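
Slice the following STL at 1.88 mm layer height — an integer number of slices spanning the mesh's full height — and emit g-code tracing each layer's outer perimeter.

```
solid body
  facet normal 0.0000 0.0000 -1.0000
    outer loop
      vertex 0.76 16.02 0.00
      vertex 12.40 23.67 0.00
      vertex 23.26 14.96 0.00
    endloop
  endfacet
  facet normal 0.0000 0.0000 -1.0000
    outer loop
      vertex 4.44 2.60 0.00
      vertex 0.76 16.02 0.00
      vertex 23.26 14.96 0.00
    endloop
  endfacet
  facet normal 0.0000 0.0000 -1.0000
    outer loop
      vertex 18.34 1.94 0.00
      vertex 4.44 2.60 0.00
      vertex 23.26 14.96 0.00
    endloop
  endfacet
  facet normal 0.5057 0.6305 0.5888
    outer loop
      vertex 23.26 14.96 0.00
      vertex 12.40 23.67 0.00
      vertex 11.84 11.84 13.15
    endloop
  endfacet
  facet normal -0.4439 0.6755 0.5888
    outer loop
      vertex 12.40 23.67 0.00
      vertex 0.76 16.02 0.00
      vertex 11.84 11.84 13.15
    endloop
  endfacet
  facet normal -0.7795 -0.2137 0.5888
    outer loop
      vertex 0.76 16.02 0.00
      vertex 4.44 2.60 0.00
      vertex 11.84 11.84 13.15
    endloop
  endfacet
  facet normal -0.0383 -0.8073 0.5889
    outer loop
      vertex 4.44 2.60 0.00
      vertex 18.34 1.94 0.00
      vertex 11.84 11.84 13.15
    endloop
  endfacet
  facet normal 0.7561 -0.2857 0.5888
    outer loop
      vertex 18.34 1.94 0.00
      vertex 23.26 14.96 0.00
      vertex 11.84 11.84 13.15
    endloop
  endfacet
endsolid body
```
; perimeter-only toolpath
G21 ; units = mm
G90 ; absolute positioning
G28 ; home
; layer 1
G0 Z1.88
G0 X21.63 Y14.51
G1 X12.32 Y21.98
G1 X2.34 Y15.42
G1 X5.50 Y3.92
G1 X17.41 Y3.35
G1 X21.63 Y14.51
; layer 2
G0 Z3.76
G0 X20.00 Y14.07
G1 X12.24 Y20.29
G1 X3.93 Y14.83
G1 X6.55 Y5.24
G1 X16.48 Y4.77
G1 X20.00 Y14.07
; layer 3
G0 Z5.64
G0 X18.37 Y13.62
G1 X12.16 Y18.60
G1 X5.51 Y14.23
G1 X7.61 Y6.56
G1 X15.55 Y6.18
G1 X18.37 Y13.62
; layer 4
G0 Z7.51
G0 X16.73 Y13.18
G1 X12.08 Y16.91
G1 X7.09 Y13.63
G1 X8.67 Y7.88
G1 X14.63 Y7.60
G1 X16.73 Y13.18
; layer 5
G0 Z9.39
G0 X15.10 Y12.73
G1 X12.00 Y15.22
G1 X8.67 Y13.03
G1 X9.73 Y9.20
G1 X13.70 Y9.01
G1 X15.10 Y12.73
; layer 6
G0 Z11.27
G0 X13.47 Y12.29
G1 X11.92 Y13.53
G1 X10.26 Y12.44
G1 X10.78 Y10.52
G1 X12.77 Y10.43
G1 X13.47 Y12.29
M2 ; end

The solid is a regular 5-sided pyramid, base circumscribed radius ≈ 11.8 mm, apex at z ≈ 13.2 mm. Slicing at Δz = 1.88 mm — 7 equal slices spanning the solid's height, so layer i sits at z = i·h/7 — gives 6 non-empty perimeters. Each is a 5-segment closed polygon; G0 lifts to the layer z and rapids to the start vertex, then G1 traces the edges. The cross-section shrinks linearly with z (the slice at the apex is degenerate and omitted).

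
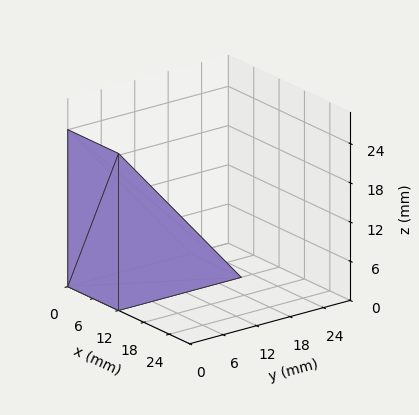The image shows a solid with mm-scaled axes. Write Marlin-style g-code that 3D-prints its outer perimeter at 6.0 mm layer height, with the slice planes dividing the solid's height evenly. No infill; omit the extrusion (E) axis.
Reading the render: the shape is a wedge (ramp): 12 × 22 mm base, rising to 24 mm along the y=0 edge and sloping linearly to z=0 at y=22 (dimensions read to the nearest mm from the axis ticks). For the g-code, the solid's height is divided into equal slices at the stated Δz and each level perimeter traced with G1 moves after a G0 lift.

; perimeter-only toolpath
G21 ; units = mm
G90 ; absolute positioning
G28 ; home
; layer 1
G0 Z6.0
G0 X0.0 Y0.0
G1 X12.0 Y0.0
G1 X12.0 Y16.5
G1 X0.0 Y16.5
G1 X0.0 Y0.0
; layer 2
G0 Z12.0
G0 X0.0 Y0.0
G1 X12.0 Y0.0
G1 X12.0 Y11.0
G1 X0.0 Y11.0
G1 X0.0 Y0.0
; layer 3
G0 Z18.0
G0 X0.0 Y0.0
G1 X12.0 Y0.0
G1 X12.0 Y5.5
G1 X0.0 Y5.5
G1 X0.0 Y0.0
M2 ; end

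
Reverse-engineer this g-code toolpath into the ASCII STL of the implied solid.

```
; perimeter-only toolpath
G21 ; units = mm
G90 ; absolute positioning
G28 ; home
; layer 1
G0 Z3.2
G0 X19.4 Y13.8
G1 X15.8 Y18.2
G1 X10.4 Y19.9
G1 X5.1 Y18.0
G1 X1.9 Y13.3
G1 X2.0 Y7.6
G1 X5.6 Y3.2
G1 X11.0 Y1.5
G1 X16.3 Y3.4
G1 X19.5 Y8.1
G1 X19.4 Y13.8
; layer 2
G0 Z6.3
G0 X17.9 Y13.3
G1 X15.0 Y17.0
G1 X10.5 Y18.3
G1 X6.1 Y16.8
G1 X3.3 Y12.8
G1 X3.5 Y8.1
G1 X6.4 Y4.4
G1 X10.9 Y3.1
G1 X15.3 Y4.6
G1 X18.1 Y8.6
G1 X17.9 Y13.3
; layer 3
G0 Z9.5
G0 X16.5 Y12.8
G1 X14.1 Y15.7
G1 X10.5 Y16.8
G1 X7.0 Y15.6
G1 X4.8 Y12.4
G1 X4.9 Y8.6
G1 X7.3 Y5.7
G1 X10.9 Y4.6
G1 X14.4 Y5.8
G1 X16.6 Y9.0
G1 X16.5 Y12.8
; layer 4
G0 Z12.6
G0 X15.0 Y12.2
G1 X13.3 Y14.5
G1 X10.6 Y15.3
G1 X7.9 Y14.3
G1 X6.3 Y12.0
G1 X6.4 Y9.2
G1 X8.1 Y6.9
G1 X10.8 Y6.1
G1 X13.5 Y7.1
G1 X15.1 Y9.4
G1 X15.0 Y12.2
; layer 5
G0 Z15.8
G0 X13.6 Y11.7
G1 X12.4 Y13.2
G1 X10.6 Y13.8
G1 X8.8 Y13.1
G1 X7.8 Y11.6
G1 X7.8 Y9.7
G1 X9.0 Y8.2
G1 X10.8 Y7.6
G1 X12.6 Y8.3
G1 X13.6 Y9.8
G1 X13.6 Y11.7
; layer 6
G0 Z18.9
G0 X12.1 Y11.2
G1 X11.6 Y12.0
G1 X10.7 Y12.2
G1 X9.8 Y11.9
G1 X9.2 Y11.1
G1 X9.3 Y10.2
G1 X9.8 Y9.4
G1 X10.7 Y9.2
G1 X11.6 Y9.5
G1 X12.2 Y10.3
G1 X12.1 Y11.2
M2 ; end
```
solid part
  facet normal 0.0000 0.0000 -1.0000
    outer loop
      vertex 10.4 21.4 0.0
      vertex 16.7 19.5 0.0
      vertex 20.8 14.3 0.0
    endloop
  endfacet
  facet normal 0.0000 0.0000 -1.0000
    outer loop
      vertex 4.2 19.2 0.0
      vertex 10.4 21.4 0.0
      vertex 20.8 14.3 0.0
    endloop
  endfacet
  facet normal 0.0000 0.0000 -1.0000
    outer loop
      vertex 0.4 13.7 0.0
      vertex 4.2 19.2 0.0
      vertex 20.8 14.3 0.0
    endloop
  endfacet
  facet normal 0.0000 0.0000 -1.0000
    outer loop
      vertex 0.6 7.1 0.0
      vertex 0.4 13.7 0.0
      vertex 20.8 14.3 0.0
    endloop
  endfacet
  facet normal 0.0000 0.0000 -1.0000
    outer loop
      vertex 4.7 1.9 0.0
      vertex 0.6 7.1 0.0
      vertex 20.8 14.3 0.0
    endloop
  endfacet
  facet normal 0.0000 0.0000 -1.0000
    outer loop
      vertex 11.0 0.0 0.0
      vertex 4.7 1.9 0.0
      vertex 20.8 14.3 0.0
    endloop
  endfacet
  facet normal 0.0000 0.0000 -1.0000
    outer loop
      vertex 17.2 2.2 0.0
      vertex 11.0 0.0 0.0
      vertex 20.8 14.3 0.0
    endloop
  endfacet
  facet normal 0.0000 0.0000 -1.0000
    outer loop
      vertex 21.0 7.7 0.0
      vertex 17.2 2.2 0.0
      vertex 20.8 14.3 0.0
    endloop
  endfacet
  facet normal 0.7135 0.5626 0.4177
    outer loop
      vertex 20.8 14.3 0.0
      vertex 16.7 19.5 0.0
      vertex 10.7 10.7 22.1
    endloop
  endfacet
  facet normal 0.2624 0.8699 0.4176
    outer loop
      vertex 16.7 19.5 0.0
      vertex 10.4 21.4 0.0
      vertex 10.7 10.7 22.1
    endloop
  endfacet
  facet normal -0.3037 0.8559 0.4185
    outer loop
      vertex 10.4 21.4 0.0
      vertex 4.2 19.2 0.0
      vertex 10.7 10.7 22.1
    endloop
  endfacet
  facet normal -0.7473 0.5163 0.4184
    outer loop
      vertex 4.2 19.2 0.0
      vertex 0.4 13.7 0.0
      vertex 10.7 10.7 22.1
    endloop
  endfacet
  facet normal -0.9075 -0.0275 0.4192
    outer loop
      vertex 0.4 13.7 0.0
      vertex 0.6 7.1 0.0
      vertex 10.7 10.7 22.1
    endloop
  endfacet
  facet normal -0.7135 -0.5626 0.4177
    outer loop
      vertex 0.6 7.1 0.0
      vertex 4.7 1.9 0.0
      vertex 10.7 10.7 22.1
    endloop
  endfacet
  facet normal -0.2624 -0.8699 0.4176
    outer loop
      vertex 4.7 1.9 0.0
      vertex 11.0 0.0 0.0
      vertex 10.7 10.7 22.1
    endloop
  endfacet
  facet normal 0.3037 -0.8559 0.4185
    outer loop
      vertex 11.0 0.0 0.0
      vertex 17.2 2.2 0.0
      vertex 10.7 10.7 22.1
    endloop
  endfacet
  facet normal 0.7473 -0.5163 0.4184
    outer loop
      vertex 17.2 2.2 0.0
      vertex 21.0 7.7 0.0
      vertex 10.7 10.7 22.1
    endloop
  endfacet
  facet normal 0.9075 0.0275 0.4192
    outer loop
      vertex 21.0 7.7 0.0
      vertex 20.8 14.3 0.0
      vertex 10.7 10.7 22.1
    endloop
  endfacet
endsolid part

The G0 Z moves step by Δz≈3.2 mm. The G1 loops shrink linearly with z, so the solid tapers from its base footprint up to z≈22.1. Closing with a flat bottom cap and the tapered top and triangulating gives 18 facets — a regular 10-sided pyramid, base circumscribed radius ≈ 10.7 mm, apex at z ≈ 22.1 mm.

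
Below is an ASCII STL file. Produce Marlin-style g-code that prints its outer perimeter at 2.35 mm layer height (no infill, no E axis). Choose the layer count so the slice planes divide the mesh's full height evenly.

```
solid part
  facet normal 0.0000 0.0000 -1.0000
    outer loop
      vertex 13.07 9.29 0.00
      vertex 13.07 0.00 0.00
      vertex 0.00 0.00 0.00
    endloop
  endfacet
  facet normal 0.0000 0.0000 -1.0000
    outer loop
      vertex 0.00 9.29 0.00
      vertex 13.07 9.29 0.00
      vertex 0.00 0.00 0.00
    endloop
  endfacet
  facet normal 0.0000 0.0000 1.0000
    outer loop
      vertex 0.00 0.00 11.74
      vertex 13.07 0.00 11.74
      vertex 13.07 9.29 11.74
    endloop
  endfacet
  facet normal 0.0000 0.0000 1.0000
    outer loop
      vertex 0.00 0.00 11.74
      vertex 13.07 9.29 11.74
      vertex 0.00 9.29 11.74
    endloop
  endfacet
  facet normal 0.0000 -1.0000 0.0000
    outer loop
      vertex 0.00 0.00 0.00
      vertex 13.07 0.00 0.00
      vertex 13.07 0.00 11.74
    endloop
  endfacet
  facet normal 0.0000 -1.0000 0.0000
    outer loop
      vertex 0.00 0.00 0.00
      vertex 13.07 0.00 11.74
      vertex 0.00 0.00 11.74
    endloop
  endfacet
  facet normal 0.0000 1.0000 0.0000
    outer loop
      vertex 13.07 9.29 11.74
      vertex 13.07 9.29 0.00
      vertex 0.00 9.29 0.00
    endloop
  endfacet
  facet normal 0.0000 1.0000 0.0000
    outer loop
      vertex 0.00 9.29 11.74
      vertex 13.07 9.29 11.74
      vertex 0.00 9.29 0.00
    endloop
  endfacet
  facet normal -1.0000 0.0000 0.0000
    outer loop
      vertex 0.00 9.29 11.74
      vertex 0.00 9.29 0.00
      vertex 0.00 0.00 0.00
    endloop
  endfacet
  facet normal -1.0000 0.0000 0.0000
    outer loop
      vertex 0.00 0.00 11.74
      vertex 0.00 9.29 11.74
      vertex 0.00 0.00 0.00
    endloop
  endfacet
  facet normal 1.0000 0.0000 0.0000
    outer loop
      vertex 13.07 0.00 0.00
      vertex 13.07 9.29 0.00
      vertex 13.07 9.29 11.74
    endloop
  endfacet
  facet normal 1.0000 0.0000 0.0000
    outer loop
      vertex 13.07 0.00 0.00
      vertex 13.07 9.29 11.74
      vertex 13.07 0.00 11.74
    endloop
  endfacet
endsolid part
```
; perimeter-only toolpath
G21 ; units = mm
G90 ; absolute positioning
G28 ; home
; layer 1
G0 Z2.35
G0 X0.00 Y0.00
G1 X13.07 Y0.00
G1 X13.07 Y9.29
G1 X0.00 Y9.29
G1 X0.00 Y0.00
; layer 2
G0 Z4.70
G0 X0.00 Y0.00
G1 X13.07 Y0.00
G1 X13.07 Y9.29
G1 X0.00 Y9.29
G1 X0.00 Y0.00
; layer 3
G0 Z7.04
G0 X0.00 Y0.00
G1 X13.07 Y0.00
G1 X13.07 Y9.29
G1 X0.00 Y9.29
G1 X0.00 Y0.00
; layer 4
G0 Z9.39
G0 X0.00 Y0.00
G1 X13.07 Y0.00
G1 X13.07 Y9.29
G1 X0.00 Y9.29
G1 X0.00 Y0.00
; layer 5
G0 Z11.74
G0 X0.00 Y0.00
G1 X13.07 Y0.00
G1 X13.07 Y9.29
G1 X0.00 Y9.29
G1 X0.00 Y0.00
M2 ; end

The solid is a rectangular box, roughly 13.1 × 9.29 mm footprint and 11.7 mm tall. Slicing at Δz = 2.35 mm — 5 equal slices spanning the solid's height, so layer i sits at z = i·h/5 — gives 5 non-empty perimeters. Each is a 4-segment closed polygon; G0 lifts to the layer z and rapids to the start vertex, then G1 traces the edges.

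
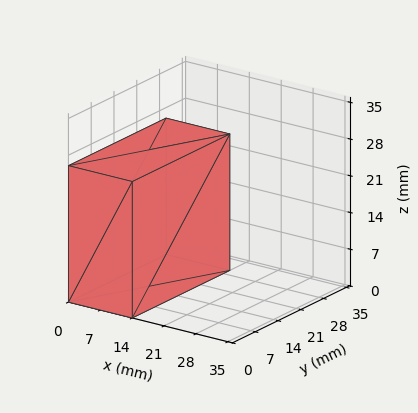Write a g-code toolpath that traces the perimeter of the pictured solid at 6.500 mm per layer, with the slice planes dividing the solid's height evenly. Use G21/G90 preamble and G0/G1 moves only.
Reading the render: the shape is a rectangular box, roughly 14 × 30 mm footprint and 26 mm tall (dimensions read to the nearest mm from the axis ticks). For the g-code, the solid's height is divided into equal slices at the stated Δz and each level perimeter traced with G1 moves after a G0 lift.

; perimeter-only toolpath
G21 ; units = mm
G90 ; absolute positioning
G28 ; home
; layer 1
G0 Z6.500
G0 X0.000 Y0.000
G1 X14.000 Y0.000
G1 X14.000 Y30.000
G1 X0.000 Y30.000
G1 X0.000 Y0.000
; layer 2
G0 Z13.000
G0 X0.000 Y0.000
G1 X14.000 Y0.000
G1 X14.000 Y30.000
G1 X0.000 Y30.000
G1 X0.000 Y0.000
; layer 3
G0 Z19.500
G0 X0.000 Y0.000
G1 X14.000 Y0.000
G1 X14.000 Y30.000
G1 X0.000 Y30.000
G1 X0.000 Y0.000
; layer 4
G0 Z26.000
G0 X0.000 Y0.000
G1 X14.000 Y0.000
G1 X14.000 Y30.000
G1 X0.000 Y30.000
G1 X0.000 Y0.000
M2 ; end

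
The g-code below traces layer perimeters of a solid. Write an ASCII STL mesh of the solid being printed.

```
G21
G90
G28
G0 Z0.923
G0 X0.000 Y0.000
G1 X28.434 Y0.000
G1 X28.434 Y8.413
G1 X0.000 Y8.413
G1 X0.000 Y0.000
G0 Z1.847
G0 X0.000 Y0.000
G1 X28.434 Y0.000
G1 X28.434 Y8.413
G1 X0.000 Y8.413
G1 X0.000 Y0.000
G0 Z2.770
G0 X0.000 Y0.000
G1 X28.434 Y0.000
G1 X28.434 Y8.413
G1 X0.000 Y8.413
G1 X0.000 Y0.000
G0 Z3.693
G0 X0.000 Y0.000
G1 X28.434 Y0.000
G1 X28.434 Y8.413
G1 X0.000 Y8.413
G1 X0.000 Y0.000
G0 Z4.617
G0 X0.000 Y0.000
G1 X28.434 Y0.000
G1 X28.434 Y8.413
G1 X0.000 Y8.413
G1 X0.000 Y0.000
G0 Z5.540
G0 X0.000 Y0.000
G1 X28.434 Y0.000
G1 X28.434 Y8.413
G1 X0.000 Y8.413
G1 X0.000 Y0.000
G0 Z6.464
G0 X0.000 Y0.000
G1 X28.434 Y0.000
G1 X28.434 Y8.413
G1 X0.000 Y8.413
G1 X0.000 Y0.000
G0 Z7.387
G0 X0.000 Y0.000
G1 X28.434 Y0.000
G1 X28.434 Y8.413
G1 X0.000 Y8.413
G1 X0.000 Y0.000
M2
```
solid part
  facet normal 0.0000 0.0000 -1.0000
    outer loop
      vertex 28.434 8.413 0.000
      vertex 28.434 0.000 0.000
      vertex 0.000 0.000 0.000
    endloop
  endfacet
  facet normal 0.0000 0.0000 -1.0000
    outer loop
      vertex 0.000 8.413 0.000
      vertex 28.434 8.413 0.000
      vertex 0.000 0.000 0.000
    endloop
  endfacet
  facet normal 0.0000 0.0000 1.0000
    outer loop
      vertex 0.000 0.000 7.387
      vertex 28.434 0.000 7.387
      vertex 28.434 8.413 7.387
    endloop
  endfacet
  facet normal 0.0000 0.0000 1.0000
    outer loop
      vertex 0.000 0.000 7.387
      vertex 28.434 8.413 7.387
      vertex 0.000 8.413 7.387
    endloop
  endfacet
  facet normal 0.0000 -1.0000 0.0000
    outer loop
      vertex 0.000 0.000 0.000
      vertex 28.434 0.000 0.000
      vertex 28.434 0.000 7.387
    endloop
  endfacet
  facet normal 0.0000 -1.0000 0.0000
    outer loop
      vertex 0.000 0.000 0.000
      vertex 28.434 0.000 7.387
      vertex 0.000 0.000 7.387
    endloop
  endfacet
  facet normal 0.0000 1.0000 0.0000
    outer loop
      vertex 28.434 8.413 7.387
      vertex 28.434 8.413 0.000
      vertex 0.000 8.413 0.000
    endloop
  endfacet
  facet normal 0.0000 1.0000 0.0000
    outer loop
      vertex 0.000 8.413 7.387
      vertex 28.434 8.413 7.387
      vertex 0.000 8.413 0.000
    endloop
  endfacet
  facet normal -1.0000 0.0000 0.0000
    outer loop
      vertex 0.000 8.413 7.387
      vertex 0.000 8.413 0.000
      vertex 0.000 0.000 0.000
    endloop
  endfacet
  facet normal -1.0000 0.0000 0.0000
    outer loop
      vertex 0.000 0.000 7.387
      vertex 0.000 8.413 7.387
      vertex 0.000 0.000 0.000
    endloop
  endfacet
  facet normal 1.0000 0.0000 0.0000
    outer loop
      vertex 28.434 0.000 0.000
      vertex 28.434 8.413 0.000
      vertex 28.434 8.413 7.387
    endloop
  endfacet
  facet normal 1.0000 0.0000 0.0000
    outer loop
      vertex 28.434 0.000 0.000
      vertex 28.434 8.413 7.387
      vertex 28.434 0.000 7.387
    endloop
  endfacet
endsolid part

The G0 Z moves step by Δz≈0.923 mm. Every layer's G1 loop is the same polygon, so the solid is a straight extrusion of it from z=0 to z≈7.39. Closing with flat bottom and top caps and triangulating gives 12 facets — a rectangular box, roughly 28.4 × 8.41 mm footprint and 7.39 mm tall.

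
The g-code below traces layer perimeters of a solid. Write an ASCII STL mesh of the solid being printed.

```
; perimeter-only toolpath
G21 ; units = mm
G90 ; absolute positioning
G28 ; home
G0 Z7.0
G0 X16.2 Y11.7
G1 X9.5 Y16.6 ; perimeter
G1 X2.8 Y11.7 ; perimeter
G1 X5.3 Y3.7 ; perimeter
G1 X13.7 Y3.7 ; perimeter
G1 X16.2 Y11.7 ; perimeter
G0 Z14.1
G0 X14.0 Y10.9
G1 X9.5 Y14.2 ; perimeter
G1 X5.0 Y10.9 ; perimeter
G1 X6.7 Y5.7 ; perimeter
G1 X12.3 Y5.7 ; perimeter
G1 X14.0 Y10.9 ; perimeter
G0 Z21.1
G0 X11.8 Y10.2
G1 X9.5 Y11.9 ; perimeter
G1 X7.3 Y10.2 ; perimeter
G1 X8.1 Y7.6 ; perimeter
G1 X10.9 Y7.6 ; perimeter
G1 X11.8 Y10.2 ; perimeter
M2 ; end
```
solid part
  facet normal 0.0000 0.0000 -1.0000
    outer loop
      vertex 0.5 12.4 0.0
      vertex 9.5 19.0 0.0
      vertex 18.5 12.4 0.0
    endloop
  endfacet
  facet normal 0.0000 0.0000 -1.0000
    outer loop
      vertex 3.9 1.8 0.0
      vertex 0.5 12.4 0.0
      vertex 18.5 12.4 0.0
    endloop
  endfacet
  facet normal 0.0000 0.0000 -1.0000
    outer loop
      vertex 15.1 1.8 0.0
      vertex 3.9 1.8 0.0
      vertex 18.5 12.4 0.0
    endloop
  endfacet
  facet normal 0.5705 0.7780 0.2630
    outer loop
      vertex 18.5 12.4 0.0
      vertex 9.5 19.0 0.0
      vertex 9.5 9.5 28.1
    endloop
  endfacet
  facet normal -0.5705 0.7780 0.2630
    outer loop
      vertex 9.5 19.0 0.0
      vertex 0.5 12.4 0.0
      vertex 9.5 9.5 28.1
    endloop
  endfacet
  facet normal -0.9185 -0.2946 0.2638
    outer loop
      vertex 0.5 12.4 0.0
      vertex 3.9 1.8 0.0
      vertex 9.5 9.5 28.1
    endloop
  endfacet
  facet normal 0.0000 -0.9644 0.2643
    outer loop
      vertex 3.9 1.8 0.0
      vertex 15.1 1.8 0.0
      vertex 9.5 9.5 28.1
    endloop
  endfacet
  facet normal 0.9185 -0.2946 0.2638
    outer loop
      vertex 15.1 1.8 0.0
      vertex 18.5 12.4 0.0
      vertex 9.5 9.5 28.1
    endloop
  endfacet
endsolid part

The G0 Z moves step by Δz≈7.0 mm. The G1 loops shrink linearly with z, so the solid tapers from its base footprint up to z≈28.1. Closing with a flat bottom cap and the tapered top and triangulating gives 8 facets — a regular 5-sided pyramid, base circumscribed radius ≈ 9.5 mm, apex at z ≈ 28.1 mm.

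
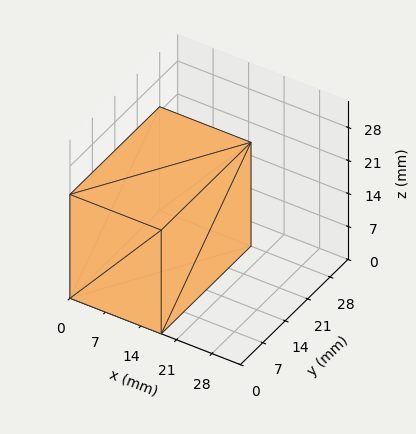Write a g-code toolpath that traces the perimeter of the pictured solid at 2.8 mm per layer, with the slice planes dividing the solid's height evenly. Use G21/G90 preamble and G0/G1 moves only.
Reading the render: the shape is a rectangular box, roughly 18 × 28 mm footprint and 22 mm tall (dimensions read to the nearest mm from the axis ticks). For the g-code, the solid's height is divided into equal slices at the stated Δz and each level perimeter traced with G1 moves after a G0 lift.

; perimeter-only toolpath
G21 ; units = mm
G90 ; absolute positioning
G28 ; home
; layer 1
G0 Z2.8
G0 X0.0 Y0.0
G1 X18.0 Y0.0
G1 X18.0 Y28.0
G1 X0.0 Y28.0
G1 X0.0 Y0.0
; layer 2
G0 Z5.5
G0 X0.0 Y0.0
G1 X18.0 Y0.0
G1 X18.0 Y28.0
G1 X0.0 Y28.0
G1 X0.0 Y0.0
; layer 3
G0 Z8.2
G0 X0.0 Y0.0
G1 X18.0 Y0.0
G1 X18.0 Y28.0
G1 X0.0 Y28.0
G1 X0.0 Y0.0
; layer 4
G0 Z11.0
G0 X0.0 Y0.0
G1 X18.0 Y0.0
G1 X18.0 Y28.0
G1 X0.0 Y28.0
G1 X0.0 Y0.0
; layer 5
G0 Z13.8
G0 X0.0 Y0.0
G1 X18.0 Y0.0
G1 X18.0 Y28.0
G1 X0.0 Y28.0
G1 X0.0 Y0.0
; layer 6
G0 Z16.5
G0 X0.0 Y0.0
G1 X18.0 Y0.0
G1 X18.0 Y28.0
G1 X0.0 Y28.0
G1 X0.0 Y0.0
; layer 7
G0 Z19.2
G0 X0.0 Y0.0
G1 X18.0 Y0.0
G1 X18.0 Y28.0
G1 X0.0 Y28.0
G1 X0.0 Y0.0
; layer 8
G0 Z22.0
G0 X0.0 Y0.0
G1 X18.0 Y0.0
G1 X18.0 Y28.0
G1 X0.0 Y28.0
G1 X0.0 Y0.0
M2 ; end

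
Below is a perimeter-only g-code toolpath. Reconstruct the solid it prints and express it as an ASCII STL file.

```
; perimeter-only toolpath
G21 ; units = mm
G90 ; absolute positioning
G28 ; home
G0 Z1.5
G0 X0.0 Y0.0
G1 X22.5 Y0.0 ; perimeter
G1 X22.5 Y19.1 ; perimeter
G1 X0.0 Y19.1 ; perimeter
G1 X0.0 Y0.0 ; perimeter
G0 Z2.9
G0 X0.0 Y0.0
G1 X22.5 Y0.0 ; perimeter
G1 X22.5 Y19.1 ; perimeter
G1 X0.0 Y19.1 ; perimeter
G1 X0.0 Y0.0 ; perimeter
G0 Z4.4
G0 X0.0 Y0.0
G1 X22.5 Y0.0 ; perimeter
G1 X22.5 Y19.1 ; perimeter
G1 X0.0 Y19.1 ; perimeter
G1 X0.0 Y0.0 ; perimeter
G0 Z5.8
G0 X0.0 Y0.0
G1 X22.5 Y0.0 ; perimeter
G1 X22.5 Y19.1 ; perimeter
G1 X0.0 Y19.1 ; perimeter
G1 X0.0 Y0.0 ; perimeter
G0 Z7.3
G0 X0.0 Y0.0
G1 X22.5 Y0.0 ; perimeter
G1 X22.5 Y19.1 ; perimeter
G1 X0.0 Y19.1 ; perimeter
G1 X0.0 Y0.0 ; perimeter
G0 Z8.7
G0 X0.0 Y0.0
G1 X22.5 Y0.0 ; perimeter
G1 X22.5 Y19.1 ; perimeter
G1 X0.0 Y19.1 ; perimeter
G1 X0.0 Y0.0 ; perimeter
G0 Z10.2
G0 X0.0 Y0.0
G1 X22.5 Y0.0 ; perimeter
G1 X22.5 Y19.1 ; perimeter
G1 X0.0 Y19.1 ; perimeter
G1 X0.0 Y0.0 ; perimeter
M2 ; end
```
solid part
  facet normal 0.0000 0.0000 -1.0000
    outer loop
      vertex 22.5 19.1 0.0
      vertex 22.5 0.0 0.0
      vertex 0.0 0.0 0.0
    endloop
  endfacet
  facet normal 0.0000 0.0000 -1.0000
    outer loop
      vertex 0.0 19.1 0.0
      vertex 22.5 19.1 0.0
      vertex 0.0 0.0 0.0
    endloop
  endfacet
  facet normal 0.0000 0.0000 1.0000
    outer loop
      vertex 0.0 0.0 10.2
      vertex 22.5 0.0 10.2
      vertex 22.5 19.1 10.2
    endloop
  endfacet
  facet normal 0.0000 0.0000 1.0000
    outer loop
      vertex 0.0 0.0 10.2
      vertex 22.5 19.1 10.2
      vertex 0.0 19.1 10.2
    endloop
  endfacet
  facet normal 0.0000 -1.0000 0.0000
    outer loop
      vertex 0.0 0.0 0.0
      vertex 22.5 0.0 0.0
      vertex 22.5 0.0 10.2
    endloop
  endfacet
  facet normal 0.0000 -1.0000 0.0000
    outer loop
      vertex 0.0 0.0 0.0
      vertex 22.5 0.0 10.2
      vertex 0.0 0.0 10.2
    endloop
  endfacet
  facet normal 0.0000 1.0000 0.0000
    outer loop
      vertex 22.5 19.1 10.2
      vertex 22.5 19.1 0.0
      vertex 0.0 19.1 0.0
    endloop
  endfacet
  facet normal 0.0000 1.0000 0.0000
    outer loop
      vertex 0.0 19.1 10.2
      vertex 22.5 19.1 10.2
      vertex 0.0 19.1 0.0
    endloop
  endfacet
  facet normal -1.0000 0.0000 0.0000
    outer loop
      vertex 0.0 19.1 10.2
      vertex 0.0 19.1 0.0
      vertex 0.0 0.0 0.0
    endloop
  endfacet
  facet normal -1.0000 0.0000 0.0000
    outer loop
      vertex 0.0 0.0 10.2
      vertex 0.0 19.1 10.2
      vertex 0.0 0.0 0.0
    endloop
  endfacet
  facet normal 1.0000 0.0000 0.0000
    outer loop
      vertex 22.5 0.0 0.0
      vertex 22.5 19.1 0.0
      vertex 22.5 19.1 10.2
    endloop
  endfacet
  facet normal 1.0000 0.0000 0.0000
    outer loop
      vertex 22.5 0.0 0.0
      vertex 22.5 19.1 10.2
      vertex 22.5 0.0 10.2
    endloop
  endfacet
endsolid part

The G0 Z moves step by Δz≈1.5 mm. Every layer's G1 loop is the same polygon, so the solid is a straight extrusion of it from z=0 to z≈10.2. Closing with flat bottom and top caps and triangulating gives 12 facets — a rectangular box, roughly 22.5 × 19.1 mm footprint and 10.2 mm tall.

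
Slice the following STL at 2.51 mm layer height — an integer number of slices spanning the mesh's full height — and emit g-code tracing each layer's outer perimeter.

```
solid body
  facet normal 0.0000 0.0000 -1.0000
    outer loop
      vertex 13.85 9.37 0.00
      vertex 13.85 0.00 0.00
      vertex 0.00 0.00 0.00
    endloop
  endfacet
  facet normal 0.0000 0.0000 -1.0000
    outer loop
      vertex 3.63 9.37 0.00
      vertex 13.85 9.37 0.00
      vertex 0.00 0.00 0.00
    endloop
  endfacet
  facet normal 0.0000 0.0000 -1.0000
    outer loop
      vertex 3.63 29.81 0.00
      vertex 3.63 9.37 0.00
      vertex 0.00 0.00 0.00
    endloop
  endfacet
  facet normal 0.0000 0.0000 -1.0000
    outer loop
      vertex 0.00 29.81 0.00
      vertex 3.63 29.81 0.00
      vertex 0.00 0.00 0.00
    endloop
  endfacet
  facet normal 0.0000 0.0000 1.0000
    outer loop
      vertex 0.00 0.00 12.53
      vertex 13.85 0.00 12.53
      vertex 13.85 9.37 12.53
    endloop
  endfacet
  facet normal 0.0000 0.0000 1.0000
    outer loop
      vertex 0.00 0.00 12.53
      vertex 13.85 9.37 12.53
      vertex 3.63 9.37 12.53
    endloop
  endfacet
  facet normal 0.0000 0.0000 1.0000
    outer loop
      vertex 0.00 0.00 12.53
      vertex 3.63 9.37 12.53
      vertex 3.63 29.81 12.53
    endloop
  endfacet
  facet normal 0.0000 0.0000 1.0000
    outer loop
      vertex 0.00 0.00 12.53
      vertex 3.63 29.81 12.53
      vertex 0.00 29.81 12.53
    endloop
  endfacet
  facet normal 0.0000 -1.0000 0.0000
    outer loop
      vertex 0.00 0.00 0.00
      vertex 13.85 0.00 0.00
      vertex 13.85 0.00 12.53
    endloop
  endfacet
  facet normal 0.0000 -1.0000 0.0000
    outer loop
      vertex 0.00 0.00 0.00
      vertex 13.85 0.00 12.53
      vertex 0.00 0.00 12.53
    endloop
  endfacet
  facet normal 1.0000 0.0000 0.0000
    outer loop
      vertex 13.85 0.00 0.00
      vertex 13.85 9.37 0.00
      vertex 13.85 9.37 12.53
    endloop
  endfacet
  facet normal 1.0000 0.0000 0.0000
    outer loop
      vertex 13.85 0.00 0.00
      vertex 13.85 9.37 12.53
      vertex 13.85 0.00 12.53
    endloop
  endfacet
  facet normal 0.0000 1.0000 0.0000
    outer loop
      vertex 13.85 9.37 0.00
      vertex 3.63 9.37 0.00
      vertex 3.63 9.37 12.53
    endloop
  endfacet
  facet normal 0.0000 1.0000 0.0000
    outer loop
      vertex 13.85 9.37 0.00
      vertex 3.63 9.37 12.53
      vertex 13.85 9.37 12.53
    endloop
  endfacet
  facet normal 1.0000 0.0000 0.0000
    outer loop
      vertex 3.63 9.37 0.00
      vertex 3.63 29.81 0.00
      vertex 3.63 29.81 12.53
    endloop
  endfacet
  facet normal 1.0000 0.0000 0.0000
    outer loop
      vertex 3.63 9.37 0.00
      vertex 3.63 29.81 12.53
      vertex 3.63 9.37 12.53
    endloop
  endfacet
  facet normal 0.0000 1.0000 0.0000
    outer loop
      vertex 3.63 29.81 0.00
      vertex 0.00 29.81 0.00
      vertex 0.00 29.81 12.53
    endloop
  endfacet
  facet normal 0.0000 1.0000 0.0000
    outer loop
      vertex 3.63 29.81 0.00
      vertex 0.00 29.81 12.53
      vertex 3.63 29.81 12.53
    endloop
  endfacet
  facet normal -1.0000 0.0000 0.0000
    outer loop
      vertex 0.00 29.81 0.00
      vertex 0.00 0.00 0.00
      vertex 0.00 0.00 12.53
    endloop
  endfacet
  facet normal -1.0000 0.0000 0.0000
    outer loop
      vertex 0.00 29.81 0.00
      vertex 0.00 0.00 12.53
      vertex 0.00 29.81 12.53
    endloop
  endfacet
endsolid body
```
; perimeter-only toolpath
G21 ; units = mm
G90 ; absolute positioning
G28 ; home
; layer 1
G0 Z2.51
G0 X0.00 Y0.00
G1 X13.85 Y0.00
G1 X13.85 Y9.37
G1 X3.63 Y9.37
G1 X3.63 Y29.81
G1 X0.00 Y29.81
G1 X0.00 Y0.00
; layer 2
G0 Z5.01
G0 X0.00 Y0.00
G1 X13.85 Y0.00
G1 X13.85 Y9.37
G1 X3.63 Y9.37
G1 X3.63 Y29.81
G1 X0.00 Y29.81
G1 X0.00 Y0.00
; layer 3
G0 Z7.52
G0 X0.00 Y0.00
G1 X13.85 Y0.00
G1 X13.85 Y9.37
G1 X3.63 Y9.37
G1 X3.63 Y29.81
G1 X0.00 Y29.81
G1 X0.00 Y0.00
; layer 4
G0 Z10.02
G0 X0.00 Y0.00
G1 X13.85 Y0.00
G1 X13.85 Y9.37
G1 X3.63 Y9.37
G1 X3.63 Y29.81
G1 X0.00 Y29.81
G1 X0.00 Y0.00
; layer 5
G0 Z12.53
G0 X0.00 Y0.00
G1 X13.85 Y0.00
G1 X13.85 Y9.37
G1 X3.63 Y9.37
G1 X3.63 Y29.81
G1 X0.00 Y29.81
G1 X0.00 Y0.00
M2 ; end

The solid is an L-shaped prism: outer 13.8 × 29.8 mm, arm thicknesses ≈ 9.37 mm (horizontal) and 3.63 mm (vertical), extruded 12.5 mm in z. Slicing at Δz = 2.51 mm — 5 equal slices spanning the solid's height, so layer i sits at z = i·h/5 — gives 5 non-empty perimeters. Each is a 6-segment closed polygon; G0 lifts to the layer z and rapids to the start vertex, then G1 traces the edges.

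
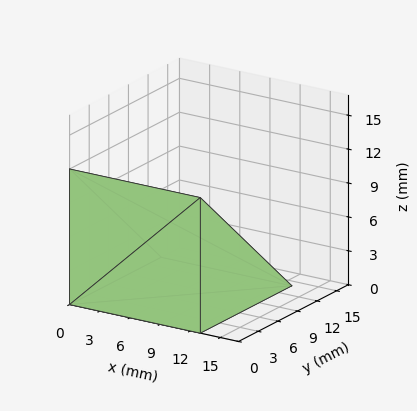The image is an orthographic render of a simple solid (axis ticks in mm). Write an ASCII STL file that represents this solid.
Reading the render: the shape is a wedge (ramp): 13 × 14 mm base, rising to 12 mm along the y=0 edge and sloping linearly to z=0 at y=14 (dimensions read to the nearest mm from the axis ticks). For the STL, each face is triangulated and given an outward normal.

solid part
  facet normal 0.0000 0.0000 -1.0000
    outer loop
      vertex 13.00 14.00 0.00
      vertex 13.00 0.00 0.00
      vertex 0.00 0.00 0.00
    endloop
  endfacet
  facet normal 0.0000 0.0000 -1.0000
    outer loop
      vertex 0.00 14.00 0.00
      vertex 13.00 14.00 0.00
      vertex 0.00 0.00 0.00
    endloop
  endfacet
  facet normal 0.0000 -1.0000 0.0000
    outer loop
      vertex 0.00 0.00 0.00
      vertex 13.00 0.00 0.00
      vertex 13.00 0.00 12.00
    endloop
  endfacet
  facet normal 0.0000 -1.0000 0.0000
    outer loop
      vertex 0.00 0.00 0.00
      vertex 13.00 0.00 12.00
      vertex 0.00 0.00 12.00
    endloop
  endfacet
  facet normal 0.0000 0.6508 0.7593
    outer loop
      vertex 0.00 0.00 12.00
      vertex 13.00 0.00 12.00
      vertex 13.00 14.00 0.00
    endloop
  endfacet
  facet normal 0.0000 0.6508 0.7593
    outer loop
      vertex 0.00 0.00 12.00
      vertex 13.00 14.00 0.00
      vertex 0.00 14.00 0.00
    endloop
  endfacet
  facet normal -1.0000 0.0000 0.0000
    outer loop
      vertex 0.00 0.00 12.00
      vertex 0.00 14.00 0.00
      vertex 0.00 0.00 0.00
    endloop
  endfacet
  facet normal 1.0000 0.0000 0.0000
    outer loop
      vertex 13.00 0.00 0.00
      vertex 13.00 14.00 0.00
      vertex 13.00 0.00 12.00
    endloop
  endfacet
endsolid part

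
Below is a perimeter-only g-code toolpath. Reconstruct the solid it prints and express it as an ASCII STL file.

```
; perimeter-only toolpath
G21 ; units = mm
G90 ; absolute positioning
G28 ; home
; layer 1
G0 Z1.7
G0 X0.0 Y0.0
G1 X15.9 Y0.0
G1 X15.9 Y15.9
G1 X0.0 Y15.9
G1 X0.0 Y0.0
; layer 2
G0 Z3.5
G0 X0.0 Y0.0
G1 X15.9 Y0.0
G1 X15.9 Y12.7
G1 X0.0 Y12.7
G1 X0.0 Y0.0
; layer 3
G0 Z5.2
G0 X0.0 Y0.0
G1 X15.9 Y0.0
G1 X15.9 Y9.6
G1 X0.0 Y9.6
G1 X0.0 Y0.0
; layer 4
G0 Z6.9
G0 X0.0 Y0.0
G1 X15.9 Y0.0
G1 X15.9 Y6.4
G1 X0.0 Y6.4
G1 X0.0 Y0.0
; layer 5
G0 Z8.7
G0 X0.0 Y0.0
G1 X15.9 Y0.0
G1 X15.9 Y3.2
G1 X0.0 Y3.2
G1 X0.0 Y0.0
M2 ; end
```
solid part
  facet normal 0.0000 0.0000 -1.0000
    outer loop
      vertex 15.9 19.1 0.0
      vertex 15.9 0.0 0.0
      vertex 0.0 0.0 0.0
    endloop
  endfacet
  facet normal 0.0000 0.0000 -1.0000
    outer loop
      vertex 0.0 19.1 0.0
      vertex 15.9 19.1 0.0
      vertex 0.0 0.0 0.0
    endloop
  endfacet
  facet normal 0.0000 -1.0000 0.0000
    outer loop
      vertex 0.0 0.0 0.0
      vertex 15.9 0.0 0.0
      vertex 15.9 0.0 10.4
    endloop
  endfacet
  facet normal 0.0000 -1.0000 0.0000
    outer loop
      vertex 0.0 0.0 0.0
      vertex 15.9 0.0 10.4
      vertex 0.0 0.0 10.4
    endloop
  endfacet
  facet normal 0.0000 0.4782 0.8782
    outer loop
      vertex 0.0 0.0 10.4
      vertex 15.9 0.0 10.4
      vertex 15.9 19.1 0.0
    endloop
  endfacet
  facet normal 0.0000 0.4782 0.8782
    outer loop
      vertex 0.0 0.0 10.4
      vertex 15.9 19.1 0.0
      vertex 0.0 19.1 0.0
    endloop
  endfacet
  facet normal -1.0000 0.0000 0.0000
    outer loop
      vertex 0.0 0.0 10.4
      vertex 0.0 19.1 0.0
      vertex 0.0 0.0 0.0
    endloop
  endfacet
  facet normal 1.0000 0.0000 0.0000
    outer loop
      vertex 15.9 0.0 0.0
      vertex 15.9 19.1 0.0
      vertex 15.9 0.0 10.4
    endloop
  endfacet
endsolid part

The G0 Z moves step by Δz≈1.7 mm. The G1 loops shrink linearly with z, so the solid tapers from its base footprint up to z≈10.4. Closing with a flat bottom cap and the tapered top and triangulating gives 8 facets — a wedge (ramp): 15.9 × 19.1 mm base, rising to 10.4 mm along the y=0 edge and sloping linearly to z=0 at y=19.1.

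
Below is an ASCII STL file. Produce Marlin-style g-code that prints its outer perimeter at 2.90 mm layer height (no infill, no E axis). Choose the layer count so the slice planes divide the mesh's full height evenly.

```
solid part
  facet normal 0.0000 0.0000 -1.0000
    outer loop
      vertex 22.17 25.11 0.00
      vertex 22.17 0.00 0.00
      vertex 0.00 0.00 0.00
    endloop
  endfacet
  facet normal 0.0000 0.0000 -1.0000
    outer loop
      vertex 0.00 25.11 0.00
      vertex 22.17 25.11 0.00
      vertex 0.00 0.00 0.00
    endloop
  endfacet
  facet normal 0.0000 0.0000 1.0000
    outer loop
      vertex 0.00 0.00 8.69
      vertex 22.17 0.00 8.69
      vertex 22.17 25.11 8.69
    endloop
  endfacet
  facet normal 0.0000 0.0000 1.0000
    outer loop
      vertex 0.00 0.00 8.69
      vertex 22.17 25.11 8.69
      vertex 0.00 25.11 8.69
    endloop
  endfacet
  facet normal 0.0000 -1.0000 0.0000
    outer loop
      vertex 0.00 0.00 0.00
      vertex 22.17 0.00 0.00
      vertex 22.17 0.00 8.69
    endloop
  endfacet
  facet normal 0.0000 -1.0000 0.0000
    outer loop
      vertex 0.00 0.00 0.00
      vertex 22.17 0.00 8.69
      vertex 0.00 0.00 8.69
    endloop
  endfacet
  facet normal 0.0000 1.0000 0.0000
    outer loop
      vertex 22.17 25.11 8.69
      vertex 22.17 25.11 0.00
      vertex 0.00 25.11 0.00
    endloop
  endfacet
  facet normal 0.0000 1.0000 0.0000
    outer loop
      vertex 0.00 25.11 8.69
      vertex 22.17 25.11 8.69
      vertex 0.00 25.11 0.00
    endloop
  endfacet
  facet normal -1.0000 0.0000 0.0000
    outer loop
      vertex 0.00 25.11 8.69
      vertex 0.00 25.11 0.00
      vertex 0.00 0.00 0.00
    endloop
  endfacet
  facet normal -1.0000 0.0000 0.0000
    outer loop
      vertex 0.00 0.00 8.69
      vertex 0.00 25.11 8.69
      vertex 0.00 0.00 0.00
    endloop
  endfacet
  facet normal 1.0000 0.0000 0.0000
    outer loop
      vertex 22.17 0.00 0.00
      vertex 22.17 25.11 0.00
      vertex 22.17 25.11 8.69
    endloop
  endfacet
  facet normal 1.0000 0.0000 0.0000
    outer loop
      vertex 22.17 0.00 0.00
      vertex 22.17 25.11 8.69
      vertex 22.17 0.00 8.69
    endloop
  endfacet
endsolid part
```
; perimeter-only toolpath
G21 ; units = mm
G90 ; absolute positioning
G28 ; home
; layer 1
G0 Z2.90
G0 X0.00 Y0.00
G1 X22.17 Y0.00
G1 X22.17 Y25.11
G1 X0.00 Y25.11
G1 X0.00 Y0.00
; layer 2
G0 Z5.79
G0 X0.00 Y0.00
G1 X22.17 Y0.00
G1 X22.17 Y25.11
G1 X0.00 Y25.11
G1 X0.00 Y0.00
; layer 3
G0 Z8.69
G0 X0.00 Y0.00
G1 X22.17 Y0.00
G1 X22.17 Y25.11
G1 X0.00 Y25.11
G1 X0.00 Y0.00
M2 ; end

The solid is a rectangular box, roughly 22.2 × 25.1 mm footprint and 8.69 mm tall. Slicing at Δz = 2.90 mm — 3 equal slices spanning the solid's height, so layer i sits at z = i·h/3 — gives 3 non-empty perimeters. Each is a 4-segment closed polygon; G0 lifts to the layer z and rapids to the start vertex, then G1 traces the edges.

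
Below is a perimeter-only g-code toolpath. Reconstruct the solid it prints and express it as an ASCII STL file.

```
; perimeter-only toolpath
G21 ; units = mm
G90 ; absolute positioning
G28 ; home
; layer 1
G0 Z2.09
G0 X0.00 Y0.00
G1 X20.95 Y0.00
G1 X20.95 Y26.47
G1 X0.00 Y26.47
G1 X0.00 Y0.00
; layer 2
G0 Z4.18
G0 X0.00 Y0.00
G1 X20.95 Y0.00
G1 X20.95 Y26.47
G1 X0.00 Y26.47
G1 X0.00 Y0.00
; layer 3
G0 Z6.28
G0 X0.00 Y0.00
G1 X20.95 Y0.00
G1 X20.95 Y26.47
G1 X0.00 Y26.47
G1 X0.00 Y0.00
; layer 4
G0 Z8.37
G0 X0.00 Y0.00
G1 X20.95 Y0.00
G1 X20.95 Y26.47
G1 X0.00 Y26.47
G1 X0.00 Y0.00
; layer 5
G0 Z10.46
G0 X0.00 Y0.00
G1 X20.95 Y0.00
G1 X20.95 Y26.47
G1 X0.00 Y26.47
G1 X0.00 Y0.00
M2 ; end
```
solid part
  facet normal 0.0000 0.0000 -1.0000
    outer loop
      vertex 20.95 26.47 0.00
      vertex 20.95 0.00 0.00
      vertex 0.00 0.00 0.00
    endloop
  endfacet
  facet normal 0.0000 0.0000 -1.0000
    outer loop
      vertex 0.00 26.47 0.00
      vertex 20.95 26.47 0.00
      vertex 0.00 0.00 0.00
    endloop
  endfacet
  facet normal 0.0000 0.0000 1.0000
    outer loop
      vertex 0.00 0.00 10.46
      vertex 20.95 0.00 10.46
      vertex 20.95 26.47 10.46
    endloop
  endfacet
  facet normal 0.0000 0.0000 1.0000
    outer loop
      vertex 0.00 0.00 10.46
      vertex 20.95 26.47 10.46
      vertex 0.00 26.47 10.46
    endloop
  endfacet
  facet normal 0.0000 -1.0000 0.0000
    outer loop
      vertex 0.00 0.00 0.00
      vertex 20.95 0.00 0.00
      vertex 20.95 0.00 10.46
    endloop
  endfacet
  facet normal 0.0000 -1.0000 0.0000
    outer loop
      vertex 0.00 0.00 0.00
      vertex 20.95 0.00 10.46
      vertex 0.00 0.00 10.46
    endloop
  endfacet
  facet normal 0.0000 1.0000 0.0000
    outer loop
      vertex 20.95 26.47 10.46
      vertex 20.95 26.47 0.00
      vertex 0.00 26.47 0.00
    endloop
  endfacet
  facet normal 0.0000 1.0000 0.0000
    outer loop
      vertex 0.00 26.47 10.46
      vertex 20.95 26.47 10.46
      vertex 0.00 26.47 0.00
    endloop
  endfacet
  facet normal -1.0000 0.0000 0.0000
    outer loop
      vertex 0.00 26.47 10.46
      vertex 0.00 26.47 0.00
      vertex 0.00 0.00 0.00
    endloop
  endfacet
  facet normal -1.0000 0.0000 0.0000
    outer loop
      vertex 0.00 0.00 10.46
      vertex 0.00 26.47 10.46
      vertex 0.00 0.00 0.00
    endloop
  endfacet
  facet normal 1.0000 0.0000 0.0000
    outer loop
      vertex 20.95 0.00 0.00
      vertex 20.95 26.47 0.00
      vertex 20.95 26.47 10.46
    endloop
  endfacet
  facet normal 1.0000 0.0000 0.0000
    outer loop
      vertex 20.95 0.00 0.00
      vertex 20.95 26.47 10.46
      vertex 20.95 0.00 10.46
    endloop
  endfacet
endsolid part

The G0 Z moves step by Δz≈2.09 mm. Every layer's G1 loop is the same polygon, so the solid is a straight extrusion of it from z=0 to z≈10.5. Closing with flat bottom and top caps and triangulating gives 12 facets — a rectangular box, roughly 20.9 × 26.5 mm footprint and 10.5 mm tall.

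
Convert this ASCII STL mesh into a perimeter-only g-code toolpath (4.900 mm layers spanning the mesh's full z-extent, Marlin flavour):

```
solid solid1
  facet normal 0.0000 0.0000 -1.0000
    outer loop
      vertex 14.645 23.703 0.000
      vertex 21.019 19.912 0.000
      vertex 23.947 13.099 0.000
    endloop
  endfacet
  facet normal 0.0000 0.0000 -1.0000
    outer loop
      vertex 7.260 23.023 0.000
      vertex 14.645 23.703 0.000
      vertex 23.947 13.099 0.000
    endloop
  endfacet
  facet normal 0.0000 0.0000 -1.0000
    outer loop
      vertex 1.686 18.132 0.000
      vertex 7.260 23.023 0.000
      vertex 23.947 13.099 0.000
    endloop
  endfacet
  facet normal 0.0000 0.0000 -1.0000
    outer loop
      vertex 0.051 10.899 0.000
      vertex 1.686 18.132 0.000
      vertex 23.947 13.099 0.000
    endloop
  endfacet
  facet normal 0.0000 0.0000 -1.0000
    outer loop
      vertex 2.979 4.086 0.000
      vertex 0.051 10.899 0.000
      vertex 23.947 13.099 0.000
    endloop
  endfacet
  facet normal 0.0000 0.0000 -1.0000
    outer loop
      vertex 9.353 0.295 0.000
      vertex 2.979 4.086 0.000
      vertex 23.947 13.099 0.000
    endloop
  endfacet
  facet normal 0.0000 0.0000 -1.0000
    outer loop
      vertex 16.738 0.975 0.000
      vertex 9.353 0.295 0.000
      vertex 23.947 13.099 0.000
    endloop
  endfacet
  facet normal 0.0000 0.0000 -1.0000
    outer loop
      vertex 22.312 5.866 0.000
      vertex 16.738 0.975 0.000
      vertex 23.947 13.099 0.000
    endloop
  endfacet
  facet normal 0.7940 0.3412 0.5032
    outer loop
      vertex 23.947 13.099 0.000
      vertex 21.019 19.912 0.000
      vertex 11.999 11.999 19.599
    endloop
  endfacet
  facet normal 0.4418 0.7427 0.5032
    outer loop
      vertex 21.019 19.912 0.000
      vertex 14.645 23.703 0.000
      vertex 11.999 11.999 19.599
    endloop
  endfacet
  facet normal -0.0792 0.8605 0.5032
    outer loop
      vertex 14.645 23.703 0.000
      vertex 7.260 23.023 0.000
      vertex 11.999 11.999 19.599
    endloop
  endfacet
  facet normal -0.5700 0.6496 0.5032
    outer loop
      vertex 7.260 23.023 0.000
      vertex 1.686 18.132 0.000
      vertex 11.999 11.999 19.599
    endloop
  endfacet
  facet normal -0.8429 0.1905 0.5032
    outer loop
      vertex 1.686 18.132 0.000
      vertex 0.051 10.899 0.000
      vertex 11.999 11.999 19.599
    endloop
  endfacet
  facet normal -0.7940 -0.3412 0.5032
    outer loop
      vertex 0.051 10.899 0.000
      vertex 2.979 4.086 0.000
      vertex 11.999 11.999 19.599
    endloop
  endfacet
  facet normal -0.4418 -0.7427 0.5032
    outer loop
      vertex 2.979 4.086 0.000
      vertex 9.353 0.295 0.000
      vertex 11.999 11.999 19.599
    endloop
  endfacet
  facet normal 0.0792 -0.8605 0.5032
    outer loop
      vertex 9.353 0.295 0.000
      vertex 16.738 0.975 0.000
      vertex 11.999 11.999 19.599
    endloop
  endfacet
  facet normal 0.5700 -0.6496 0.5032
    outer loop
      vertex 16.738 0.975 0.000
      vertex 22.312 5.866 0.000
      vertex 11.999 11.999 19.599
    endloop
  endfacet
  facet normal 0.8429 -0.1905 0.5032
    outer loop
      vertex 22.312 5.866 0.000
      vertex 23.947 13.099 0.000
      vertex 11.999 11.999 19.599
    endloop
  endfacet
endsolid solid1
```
; perimeter-only toolpath
G21 ; units = mm
G90 ; absolute positioning
G28 ; home
; layer 1
G0 Z4.900
G0 X20.960 Y12.824
G1 X18.764 Y17.934
G1 X13.984 Y20.777
G1 X8.445 Y20.267
G1 X4.264 Y16.599
G1 X3.038 Y11.174
G1 X5.234 Y6.064
G1 X10.014 Y3.221
G1 X15.553 Y3.731
G1 X19.734 Y7.399
G1 X20.960 Y12.824
; layer 2
G0 Z9.800
G0 X17.973 Y12.549
G1 X16.509 Y15.956
G1 X13.322 Y17.851
G1 X9.630 Y17.511
G1 X6.843 Y15.066
G1 X6.025 Y11.449
G1 X7.489 Y8.043
G1 X10.676 Y6.147
G1 X14.369 Y6.487
G1 X17.155 Y8.933
G1 X17.973 Y12.549
; layer 3
G0 Z14.699
G0 X14.986 Y12.274
G1 X14.254 Y13.977
G1 X12.660 Y14.925
G1 X10.814 Y14.755
G1 X9.421 Y13.532
G1 X9.012 Y11.724
G1 X9.744 Y10.021
G1 X11.338 Y9.073
G1 X13.184 Y9.243
G1 X14.577 Y10.466
G1 X14.986 Y12.274
M2 ; end

The solid is a regular 10-sided pyramid, base circumscribed radius ≈ 12 mm, apex at z ≈ 19.6 mm. Slicing at Δz = 4.900 mm — 4 equal slices spanning the solid's height, so layer i sits at z = i·h/4 — gives 3 non-empty perimeters. Each is a 10-segment closed polygon; G0 lifts to the layer z and rapids to the start vertex, then G1 traces the edges. The cross-section shrinks linearly with z (the slice at the apex is degenerate and omitted).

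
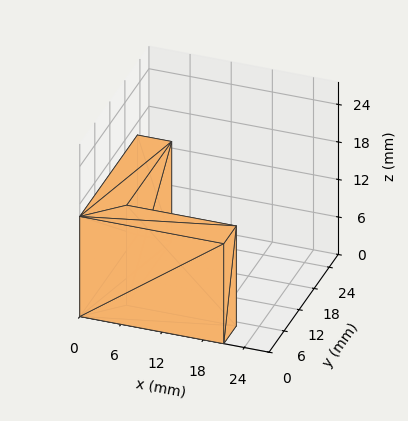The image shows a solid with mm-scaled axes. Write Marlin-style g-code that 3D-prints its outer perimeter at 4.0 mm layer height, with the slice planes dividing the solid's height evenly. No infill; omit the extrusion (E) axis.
Reading the render: the shape is an L-shaped prism: outer 21 × 23 mm, arm thicknesses ≈ 5 mm (horizontal) and 5 mm (vertical), extruded 16 mm in z (dimensions read to the nearest mm from the axis ticks). For the g-code, the solid's height is divided into equal slices at the stated Δz and each level perimeter traced with G1 moves after a G0 lift.

; perimeter-only toolpath
G21 ; units = mm
G90 ; absolute positioning
G28 ; home
; layer 1
G0 Z4.0
G0 X0.0 Y0.0
G1 X21.0 Y0.0
G1 X21.0 Y5.0
G1 X5.0 Y5.0
G1 X5.0 Y23.0
G1 X0.0 Y23.0
G1 X0.0 Y0.0
; layer 2
G0 Z8.0
G0 X0.0 Y0.0
G1 X21.0 Y0.0
G1 X21.0 Y5.0
G1 X5.0 Y5.0
G1 X5.0 Y23.0
G1 X0.0 Y23.0
G1 X0.0 Y0.0
; layer 3
G0 Z12.0
G0 X0.0 Y0.0
G1 X21.0 Y0.0
G1 X21.0 Y5.0
G1 X5.0 Y5.0
G1 X5.0 Y23.0
G1 X0.0 Y23.0
G1 X0.0 Y0.0
; layer 4
G0 Z16.0
G0 X0.0 Y0.0
G1 X21.0 Y0.0
G1 X21.0 Y5.0
G1 X5.0 Y5.0
G1 X5.0 Y23.0
G1 X0.0 Y23.0
G1 X0.0 Y0.0
M2 ; end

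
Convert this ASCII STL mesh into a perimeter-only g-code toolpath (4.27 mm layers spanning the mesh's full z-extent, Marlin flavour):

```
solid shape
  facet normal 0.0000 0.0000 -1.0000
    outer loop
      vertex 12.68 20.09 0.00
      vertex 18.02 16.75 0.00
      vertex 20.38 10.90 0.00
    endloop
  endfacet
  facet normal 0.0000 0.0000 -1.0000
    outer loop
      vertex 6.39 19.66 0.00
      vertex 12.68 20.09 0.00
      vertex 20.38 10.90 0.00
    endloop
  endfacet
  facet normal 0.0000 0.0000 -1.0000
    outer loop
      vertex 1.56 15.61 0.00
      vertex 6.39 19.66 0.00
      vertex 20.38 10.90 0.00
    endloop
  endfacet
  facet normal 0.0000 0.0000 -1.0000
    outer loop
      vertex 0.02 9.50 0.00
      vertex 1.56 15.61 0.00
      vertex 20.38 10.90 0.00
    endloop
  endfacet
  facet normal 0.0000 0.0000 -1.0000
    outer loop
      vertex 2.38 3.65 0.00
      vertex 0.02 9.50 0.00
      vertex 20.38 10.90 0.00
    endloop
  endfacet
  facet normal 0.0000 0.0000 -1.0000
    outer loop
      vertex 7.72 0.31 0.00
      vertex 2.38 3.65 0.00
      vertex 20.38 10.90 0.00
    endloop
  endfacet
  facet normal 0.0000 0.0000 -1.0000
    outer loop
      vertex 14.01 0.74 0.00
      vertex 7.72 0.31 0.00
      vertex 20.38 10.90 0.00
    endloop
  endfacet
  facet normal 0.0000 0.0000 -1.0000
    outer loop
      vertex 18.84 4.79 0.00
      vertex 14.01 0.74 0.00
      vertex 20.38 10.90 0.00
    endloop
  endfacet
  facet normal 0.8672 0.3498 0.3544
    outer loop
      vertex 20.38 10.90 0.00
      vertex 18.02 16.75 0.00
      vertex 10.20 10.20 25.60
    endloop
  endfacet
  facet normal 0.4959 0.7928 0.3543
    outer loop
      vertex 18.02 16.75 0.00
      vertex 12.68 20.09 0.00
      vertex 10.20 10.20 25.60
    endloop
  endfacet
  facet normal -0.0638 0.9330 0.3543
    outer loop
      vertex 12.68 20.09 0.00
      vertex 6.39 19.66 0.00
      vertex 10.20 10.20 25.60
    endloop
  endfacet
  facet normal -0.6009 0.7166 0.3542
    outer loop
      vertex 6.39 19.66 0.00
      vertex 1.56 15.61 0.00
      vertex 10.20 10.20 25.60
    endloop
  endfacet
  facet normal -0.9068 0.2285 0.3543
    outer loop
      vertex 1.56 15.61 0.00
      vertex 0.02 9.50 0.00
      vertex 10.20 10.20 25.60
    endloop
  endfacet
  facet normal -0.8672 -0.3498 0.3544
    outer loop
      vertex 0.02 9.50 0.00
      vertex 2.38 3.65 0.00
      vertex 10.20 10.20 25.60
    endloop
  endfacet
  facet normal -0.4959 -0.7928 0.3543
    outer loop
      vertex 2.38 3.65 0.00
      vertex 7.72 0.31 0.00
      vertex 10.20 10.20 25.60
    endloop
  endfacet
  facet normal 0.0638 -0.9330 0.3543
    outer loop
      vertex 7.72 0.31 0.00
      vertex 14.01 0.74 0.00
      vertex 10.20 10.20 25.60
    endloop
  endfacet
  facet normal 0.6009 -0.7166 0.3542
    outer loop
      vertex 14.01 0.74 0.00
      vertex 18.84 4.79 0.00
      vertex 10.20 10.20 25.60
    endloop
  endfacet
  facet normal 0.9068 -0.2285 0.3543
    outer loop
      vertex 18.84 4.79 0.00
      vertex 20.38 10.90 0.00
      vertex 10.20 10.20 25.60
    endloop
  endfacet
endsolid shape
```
; perimeter-only toolpath
G21 ; units = mm
G90 ; absolute positioning
G28 ; home
; layer 1
G0 Z4.27
G0 X18.68 Y10.78
G1 X16.72 Y15.66
G1 X12.27 Y18.44
G1 X7.02 Y18.08
G1 X3.00 Y14.71
G1 X1.72 Y9.62
G1 X3.68 Y4.74
G1 X8.13 Y1.96
G1 X13.38 Y2.32
G1 X17.40 Y5.69
G1 X18.68 Y10.78
; layer 2
G0 Z8.53
G0 X16.99 Y10.67
G1 X15.41 Y14.57
G1 X11.85 Y16.79
G1 X7.66 Y16.51
G1 X4.44 Y13.81
G1 X3.41 Y9.73
G1 X4.99 Y5.83
G1 X8.55 Y3.61
G1 X12.74 Y3.89
G1 X15.96 Y6.59
G1 X16.99 Y10.67
; layer 3
G0 Z12.80
G0 X15.29 Y10.55
G1 X14.11 Y13.47
G1 X11.44 Y15.14
G1 X8.29 Y14.93
G1 X5.88 Y12.90
G1 X5.11 Y9.85
G1 X6.29 Y6.92
G1 X8.96 Y5.25
G1 X12.11 Y5.47
G1 X14.52 Y7.49
G1 X15.29 Y10.55
; layer 4
G0 Z17.07
G0 X13.59 Y10.43
G1 X12.81 Y12.38
G1 X11.03 Y13.50
G1 X8.93 Y13.35
G1 X7.32 Y12.00
G1 X6.81 Y9.97
G1 X7.59 Y8.02
G1 X9.37 Y6.90
G1 X11.47 Y7.05
G1 X13.08 Y8.40
G1 X13.59 Y10.43
; layer 5
G0 Z21.33
G0 X11.90 Y10.32
G1 X11.50 Y11.29
G1 X10.61 Y11.85
G1 X9.56 Y11.78
G1 X8.76 Y11.10
G1 X8.50 Y10.08
G1 X8.90 Y9.11
G1 X9.79 Y8.55
G1 X10.83 Y8.62
G1 X11.64 Y9.30
G1 X11.90 Y10.32
M2 ; end

The solid is a regular 10-sided pyramid, base circumscribed radius ≈ 10.2 mm, apex at z ≈ 25.6 mm. Slicing at Δz = 4.27 mm — 6 equal slices spanning the solid's height, so layer i sits at z = i·h/6 — gives 5 non-empty perimeters. Each is a 10-segment closed polygon; G0 lifts to the layer z and rapids to the start vertex, then G1 traces the edges. The cross-section shrinks linearly with z (the slice at the apex is degenerate and omitted).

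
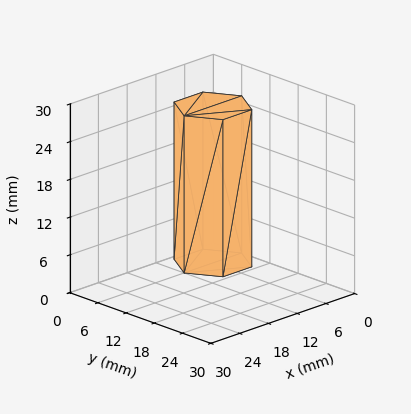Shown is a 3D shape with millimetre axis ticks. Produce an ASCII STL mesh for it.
Reading the render: the shape is a regular 6-sided prism (a cylinder approximated with 6 flat sides), circumscribed radius ≈ 6 mm, height ≈ 25 mm (dimensions read to the nearest mm from the axis ticks). For the STL, each face is triangulated and given an outward normal.

solid part
  facet normal 0.0000 0.0000 -1.0000
    outer loop
      vertex 3.000 11.196 0.000
      vertex 9.000 11.196 0.000
      vertex 12.000 6.000 0.000
    endloop
  endfacet
  facet normal 0.0000 0.0000 -1.0000
    outer loop
      vertex 0.000 6.000 0.000
      vertex 3.000 11.196 0.000
      vertex 12.000 6.000 0.000
    endloop
  endfacet
  facet normal 0.0000 0.0000 -1.0000
    outer loop
      vertex 3.000 0.804 0.000
      vertex 0.000 6.000 0.000
      vertex 12.000 6.000 0.000
    endloop
  endfacet
  facet normal 0.0000 0.0000 -1.0000
    outer loop
      vertex 9.000 0.804 0.000
      vertex 3.000 0.804 0.000
      vertex 12.000 6.000 0.000
    endloop
  endfacet
  facet normal 0.0000 0.0000 1.0000
    outer loop
      vertex 12.000 6.000 25.000
      vertex 9.000 11.196 25.000
      vertex 3.000 11.196 25.000
    endloop
  endfacet
  facet normal 0.0000 0.0000 1.0000
    outer loop
      vertex 12.000 6.000 25.000
      vertex 3.000 11.196 25.000
      vertex 0.000 6.000 25.000
    endloop
  endfacet
  facet normal 0.0000 0.0000 1.0000
    outer loop
      vertex 12.000 6.000 25.000
      vertex 0.000 6.000 25.000
      vertex 3.000 0.804 25.000
    endloop
  endfacet
  facet normal 0.0000 0.0000 1.0000
    outer loop
      vertex 12.000 6.000 25.000
      vertex 3.000 0.804 25.000
      vertex 9.000 0.804 25.000
    endloop
  endfacet
  facet normal 0.8660 0.5000 0.0000
    outer loop
      vertex 12.000 6.000 0.000
      vertex 9.000 11.196 0.000
      vertex 9.000 11.196 25.000
    endloop
  endfacet
  facet normal 0.8660 0.5000 0.0000
    outer loop
      vertex 12.000 6.000 0.000
      vertex 9.000 11.196 25.000
      vertex 12.000 6.000 25.000
    endloop
  endfacet
  facet normal 0.0000 1.0000 0.0000
    outer loop
      vertex 9.000 11.196 0.000
      vertex 3.000 11.196 0.000
      vertex 3.000 11.196 25.000
    endloop
  endfacet
  facet normal 0.0000 1.0000 0.0000
    outer loop
      vertex 9.000 11.196 0.000
      vertex 3.000 11.196 25.000
      vertex 9.000 11.196 25.000
    endloop
  endfacet
  facet normal -0.8660 0.5000 0.0000
    outer loop
      vertex 3.000 11.196 0.000
      vertex 0.000 6.000 0.000
      vertex 0.000 6.000 25.000
    endloop
  endfacet
  facet normal -0.8660 0.5000 0.0000
    outer loop
      vertex 3.000 11.196 0.000
      vertex 0.000 6.000 25.000
      vertex 3.000 11.196 25.000
    endloop
  endfacet
  facet normal -0.8660 -0.5000 0.0000
    outer loop
      vertex 0.000 6.000 0.000
      vertex 3.000 0.804 0.000
      vertex 3.000 0.804 25.000
    endloop
  endfacet
  facet normal -0.8660 -0.5000 0.0000
    outer loop
      vertex 0.000 6.000 0.000
      vertex 3.000 0.804 25.000
      vertex 0.000 6.000 25.000
    endloop
  endfacet
  facet normal 0.0000 -1.0000 0.0000
    outer loop
      vertex 3.000 0.804 0.000
      vertex 9.000 0.804 0.000
      vertex 9.000 0.804 25.000
    endloop
  endfacet
  facet normal 0.0000 -1.0000 0.0000
    outer loop
      vertex 3.000 0.804 0.000
      vertex 9.000 0.804 25.000
      vertex 3.000 0.804 25.000
    endloop
  endfacet
  facet normal 0.8660 -0.5000 0.0000
    outer loop
      vertex 9.000 0.804 0.000
      vertex 12.000 6.000 0.000
      vertex 12.000 6.000 25.000
    endloop
  endfacet
  facet normal 0.8660 -0.5000 0.0000
    outer loop
      vertex 9.000 0.804 0.000
      vertex 12.000 6.000 25.000
      vertex 9.000 0.804 25.000
    endloop
  endfacet
endsolid part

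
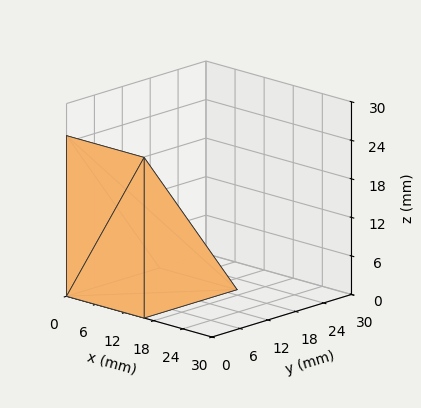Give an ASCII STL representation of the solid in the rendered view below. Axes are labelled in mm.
Reading the render: the shape is a wedge (ramp): 16 × 20 mm base, rising to 25 mm along the y=0 edge and sloping linearly to z=0 at y=20 (dimensions read to the nearest mm from the axis ticks). For the STL, each face is triangulated and given an outward normal.

solid part
  facet normal 0.0000 0.0000 -1.0000
    outer loop
      vertex 16.0 20.0 0.0
      vertex 16.0 0.0 0.0
      vertex 0.0 0.0 0.0
    endloop
  endfacet
  facet normal 0.0000 0.0000 -1.0000
    outer loop
      vertex 0.0 20.0 0.0
      vertex 16.0 20.0 0.0
      vertex 0.0 0.0 0.0
    endloop
  endfacet
  facet normal 0.0000 -1.0000 0.0000
    outer loop
      vertex 0.0 0.0 0.0
      vertex 16.0 0.0 0.0
      vertex 16.0 0.0 25.0
    endloop
  endfacet
  facet normal 0.0000 -1.0000 0.0000
    outer loop
      vertex 0.0 0.0 0.0
      vertex 16.0 0.0 25.0
      vertex 0.0 0.0 25.0
    endloop
  endfacet
  facet normal 0.0000 0.7809 0.6247
    outer loop
      vertex 0.0 0.0 25.0
      vertex 16.0 0.0 25.0
      vertex 16.0 20.0 0.0
    endloop
  endfacet
  facet normal 0.0000 0.7809 0.6247
    outer loop
      vertex 0.0 0.0 25.0
      vertex 16.0 20.0 0.0
      vertex 0.0 20.0 0.0
    endloop
  endfacet
  facet normal -1.0000 0.0000 0.0000
    outer loop
      vertex 0.0 0.0 25.0
      vertex 0.0 20.0 0.0
      vertex 0.0 0.0 0.0
    endloop
  endfacet
  facet normal 1.0000 0.0000 0.0000
    outer loop
      vertex 16.0 0.0 0.0
      vertex 16.0 20.0 0.0
      vertex 16.0 0.0 25.0
    endloop
  endfacet
endsolid part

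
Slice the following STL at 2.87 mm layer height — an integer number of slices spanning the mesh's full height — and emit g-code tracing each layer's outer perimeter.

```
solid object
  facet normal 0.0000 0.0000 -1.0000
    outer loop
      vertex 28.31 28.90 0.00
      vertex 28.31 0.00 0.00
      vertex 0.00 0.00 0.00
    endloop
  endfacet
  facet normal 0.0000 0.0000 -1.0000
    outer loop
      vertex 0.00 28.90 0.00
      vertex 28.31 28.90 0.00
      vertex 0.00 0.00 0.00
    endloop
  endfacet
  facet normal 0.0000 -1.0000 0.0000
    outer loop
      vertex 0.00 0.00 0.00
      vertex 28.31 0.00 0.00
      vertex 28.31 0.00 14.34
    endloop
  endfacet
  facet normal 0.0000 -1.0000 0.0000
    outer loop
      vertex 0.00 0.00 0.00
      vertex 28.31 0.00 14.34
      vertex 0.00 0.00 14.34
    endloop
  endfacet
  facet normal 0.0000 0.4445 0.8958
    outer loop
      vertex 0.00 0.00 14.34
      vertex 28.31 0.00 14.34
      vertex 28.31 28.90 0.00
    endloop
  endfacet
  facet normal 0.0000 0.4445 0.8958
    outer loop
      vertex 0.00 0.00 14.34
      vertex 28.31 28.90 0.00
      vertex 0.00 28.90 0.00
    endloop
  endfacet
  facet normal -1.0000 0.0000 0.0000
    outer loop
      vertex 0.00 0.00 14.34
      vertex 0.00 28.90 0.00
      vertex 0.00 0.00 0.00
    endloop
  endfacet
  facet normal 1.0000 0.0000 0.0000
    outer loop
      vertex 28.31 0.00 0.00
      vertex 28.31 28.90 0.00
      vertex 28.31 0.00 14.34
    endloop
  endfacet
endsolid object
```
; perimeter-only toolpath
G21 ; units = mm
G90 ; absolute positioning
G28 ; home
; layer 1
G0 Z2.87
G0 X0.00 Y0.00
G1 X28.31 Y0.00
G1 X28.31 Y23.12
G1 X0.00 Y23.12
G1 X0.00 Y0.00
; layer 2
G0 Z5.74
G0 X0.00 Y0.00
G1 X28.31 Y0.00
G1 X28.31 Y17.34
G1 X0.00 Y17.34
G1 X0.00 Y0.00
; layer 3
G0 Z8.60
G0 X0.00 Y0.00
G1 X28.31 Y0.00
G1 X28.31 Y11.56
G1 X0.00 Y11.56
G1 X0.00 Y0.00
; layer 4
G0 Z11.47
G0 X0.00 Y0.00
G1 X28.31 Y0.00
G1 X28.31 Y5.78
G1 X0.00 Y5.78
G1 X0.00 Y0.00
M2 ; end

The solid is a wedge (ramp): 28.3 × 28.9 mm base, rising to 14.3 mm along the y=0 edge and sloping linearly to z=0 at y=28.9. Slicing at Δz = 2.87 mm — 5 equal slices spanning the solid's height, so layer i sits at z = i·h/5 — gives 4 non-empty perimeters. Each is a 4-segment closed polygon; G0 lifts to the layer z and rapids to the start vertex, then G1 traces the edges. The cross-section shrinks linearly with z (the slice at the apex is degenerate and omitted).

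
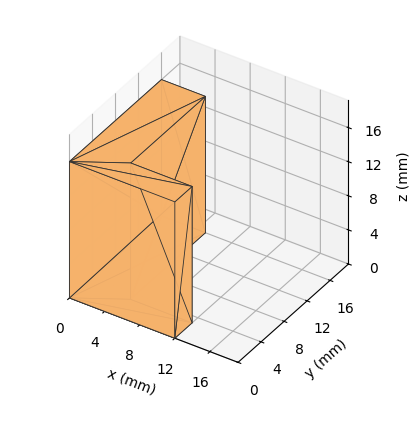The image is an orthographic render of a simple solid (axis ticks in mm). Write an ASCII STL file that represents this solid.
Reading the render: the shape is an L-shaped prism: outer 12 × 16 mm, arm thicknesses ≈ 3 mm (horizontal) and 5 mm (vertical), extruded 16 mm in z (dimensions read to the nearest mm from the axis ticks). For the STL, each face is triangulated and given an outward normal.

solid part
  facet normal 0.0000 0.0000 -1.0000
    outer loop
      vertex 12.0 3.0 0.0
      vertex 12.0 0.0 0.0
      vertex 0.0 0.0 0.0
    endloop
  endfacet
  facet normal 0.0000 0.0000 -1.0000
    outer loop
      vertex 5.0 3.0 0.0
      vertex 12.0 3.0 0.0
      vertex 0.0 0.0 0.0
    endloop
  endfacet
  facet normal 0.0000 0.0000 -1.0000
    outer loop
      vertex 5.0 16.0 0.0
      vertex 5.0 3.0 0.0
      vertex 0.0 0.0 0.0
    endloop
  endfacet
  facet normal 0.0000 0.0000 -1.0000
    outer loop
      vertex 0.0 16.0 0.0
      vertex 5.0 16.0 0.0
      vertex 0.0 0.0 0.0
    endloop
  endfacet
  facet normal 0.0000 0.0000 1.0000
    outer loop
      vertex 0.0 0.0 16.0
      vertex 12.0 0.0 16.0
      vertex 12.0 3.0 16.0
    endloop
  endfacet
  facet normal 0.0000 0.0000 1.0000
    outer loop
      vertex 0.0 0.0 16.0
      vertex 12.0 3.0 16.0
      vertex 5.0 3.0 16.0
    endloop
  endfacet
  facet normal 0.0000 0.0000 1.0000
    outer loop
      vertex 0.0 0.0 16.0
      vertex 5.0 3.0 16.0
      vertex 5.0 16.0 16.0
    endloop
  endfacet
  facet normal 0.0000 0.0000 1.0000
    outer loop
      vertex 0.0 0.0 16.0
      vertex 5.0 16.0 16.0
      vertex 0.0 16.0 16.0
    endloop
  endfacet
  facet normal 0.0000 -1.0000 0.0000
    outer loop
      vertex 0.0 0.0 0.0
      vertex 12.0 0.0 0.0
      vertex 12.0 0.0 16.0
    endloop
  endfacet
  facet normal 0.0000 -1.0000 0.0000
    outer loop
      vertex 0.0 0.0 0.0
      vertex 12.0 0.0 16.0
      vertex 0.0 0.0 16.0
    endloop
  endfacet
  facet normal 1.0000 0.0000 0.0000
    outer loop
      vertex 12.0 0.0 0.0
      vertex 12.0 3.0 0.0
      vertex 12.0 3.0 16.0
    endloop
  endfacet
  facet normal 1.0000 0.0000 0.0000
    outer loop
      vertex 12.0 0.0 0.0
      vertex 12.0 3.0 16.0
      vertex 12.0 0.0 16.0
    endloop
  endfacet
  facet normal 0.0000 1.0000 0.0000
    outer loop
      vertex 12.0 3.0 0.0
      vertex 5.0 3.0 0.0
      vertex 5.0 3.0 16.0
    endloop
  endfacet
  facet normal 0.0000 1.0000 0.0000
    outer loop
      vertex 12.0 3.0 0.0
      vertex 5.0 3.0 16.0
      vertex 12.0 3.0 16.0
    endloop
  endfacet
  facet normal 1.0000 0.0000 0.0000
    outer loop
      vertex 5.0 3.0 0.0
      vertex 5.0 16.0 0.0
      vertex 5.0 16.0 16.0
    endloop
  endfacet
  facet normal 1.0000 0.0000 0.0000
    outer loop
      vertex 5.0 3.0 0.0
      vertex 5.0 16.0 16.0
      vertex 5.0 3.0 16.0
    endloop
  endfacet
  facet normal 0.0000 1.0000 0.0000
    outer loop
      vertex 5.0 16.0 0.0
      vertex 0.0 16.0 0.0
      vertex 0.0 16.0 16.0
    endloop
  endfacet
  facet normal 0.0000 1.0000 0.0000
    outer loop
      vertex 5.0 16.0 0.0
      vertex 0.0 16.0 16.0
      vertex 5.0 16.0 16.0
    endloop
  endfacet
  facet normal -1.0000 0.0000 0.0000
    outer loop
      vertex 0.0 16.0 0.0
      vertex 0.0 0.0 0.0
      vertex 0.0 0.0 16.0
    endloop
  endfacet
  facet normal -1.0000 0.0000 0.0000
    outer loop
      vertex 0.0 16.0 0.0
      vertex 0.0 0.0 16.0
      vertex 0.0 16.0 16.0
    endloop
  endfacet
endsolid part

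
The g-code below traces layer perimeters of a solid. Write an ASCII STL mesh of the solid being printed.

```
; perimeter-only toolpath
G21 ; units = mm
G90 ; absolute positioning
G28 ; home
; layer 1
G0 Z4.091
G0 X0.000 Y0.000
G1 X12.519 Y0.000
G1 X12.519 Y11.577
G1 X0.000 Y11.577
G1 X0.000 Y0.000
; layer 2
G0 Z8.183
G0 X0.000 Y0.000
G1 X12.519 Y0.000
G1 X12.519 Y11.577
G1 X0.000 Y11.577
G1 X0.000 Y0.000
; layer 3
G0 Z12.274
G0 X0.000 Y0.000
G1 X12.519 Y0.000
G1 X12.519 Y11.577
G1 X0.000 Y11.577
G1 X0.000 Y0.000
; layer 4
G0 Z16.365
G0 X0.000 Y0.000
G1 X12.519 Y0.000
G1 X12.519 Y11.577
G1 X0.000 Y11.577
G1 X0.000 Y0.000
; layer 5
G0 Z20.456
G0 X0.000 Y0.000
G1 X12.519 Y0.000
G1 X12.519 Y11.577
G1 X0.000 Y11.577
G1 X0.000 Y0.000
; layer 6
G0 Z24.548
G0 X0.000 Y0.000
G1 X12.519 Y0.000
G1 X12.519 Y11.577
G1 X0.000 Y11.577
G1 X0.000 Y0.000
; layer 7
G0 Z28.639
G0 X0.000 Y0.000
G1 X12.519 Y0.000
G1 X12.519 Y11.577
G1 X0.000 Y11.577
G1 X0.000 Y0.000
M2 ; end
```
solid part
  facet normal 0.0000 0.0000 -1.0000
    outer loop
      vertex 12.519 11.577 0.000
      vertex 12.519 0.000 0.000
      vertex 0.000 0.000 0.000
    endloop
  endfacet
  facet normal 0.0000 0.0000 -1.0000
    outer loop
      vertex 0.000 11.577 0.000
      vertex 12.519 11.577 0.000
      vertex 0.000 0.000 0.000
    endloop
  endfacet
  facet normal 0.0000 0.0000 1.0000
    outer loop
      vertex 0.000 0.000 28.639
      vertex 12.519 0.000 28.639
      vertex 12.519 11.577 28.639
    endloop
  endfacet
  facet normal 0.0000 0.0000 1.0000
    outer loop
      vertex 0.000 0.000 28.639
      vertex 12.519 11.577 28.639
      vertex 0.000 11.577 28.639
    endloop
  endfacet
  facet normal 0.0000 -1.0000 0.0000
    outer loop
      vertex 0.000 0.000 0.000
      vertex 12.519 0.000 0.000
      vertex 12.519 0.000 28.639
    endloop
  endfacet
  facet normal 0.0000 -1.0000 0.0000
    outer loop
      vertex 0.000 0.000 0.000
      vertex 12.519 0.000 28.639
      vertex 0.000 0.000 28.639
    endloop
  endfacet
  facet normal 0.0000 1.0000 0.0000
    outer loop
      vertex 12.519 11.577 28.639
      vertex 12.519 11.577 0.000
      vertex 0.000 11.577 0.000
    endloop
  endfacet
  facet normal 0.0000 1.0000 0.0000
    outer loop
      vertex 0.000 11.577 28.639
      vertex 12.519 11.577 28.639
      vertex 0.000 11.577 0.000
    endloop
  endfacet
  facet normal -1.0000 0.0000 0.0000
    outer loop
      vertex 0.000 11.577 28.639
      vertex 0.000 11.577 0.000
      vertex 0.000 0.000 0.000
    endloop
  endfacet
  facet normal -1.0000 0.0000 0.0000
    outer loop
      vertex 0.000 0.000 28.639
      vertex 0.000 11.577 28.639
      vertex 0.000 0.000 0.000
    endloop
  endfacet
  facet normal 1.0000 0.0000 0.0000
    outer loop
      vertex 12.519 0.000 0.000
      vertex 12.519 11.577 0.000
      vertex 12.519 11.577 28.639
    endloop
  endfacet
  facet normal 1.0000 0.0000 0.0000
    outer loop
      vertex 12.519 0.000 0.000
      vertex 12.519 11.577 28.639
      vertex 12.519 0.000 28.639
    endloop
  endfacet
endsolid part

The G0 Z moves step by Δz≈4.091 mm. Every layer's G1 loop is the same polygon, so the solid is a straight extrusion of it from z=0 to z≈28.6. Closing with flat bottom and top caps and triangulating gives 12 facets — a rectangular box, roughly 12.5 × 11.6 mm footprint and 28.6 mm tall.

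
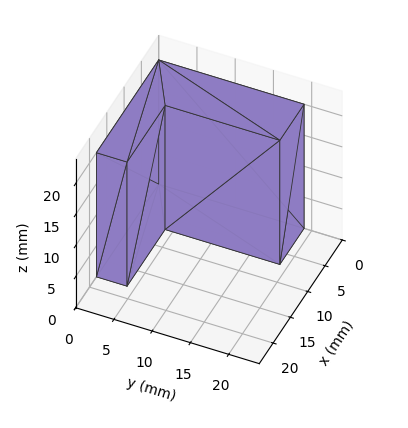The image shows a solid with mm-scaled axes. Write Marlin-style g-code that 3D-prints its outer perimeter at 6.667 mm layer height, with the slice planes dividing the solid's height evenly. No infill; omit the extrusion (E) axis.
Reading the render: the shape is an L-shaped prism: outer 18 × 19 mm, arm thicknesses ≈ 4 mm (horizontal) and 7 mm (vertical), extruded 20 mm in z (dimensions read to the nearest mm from the axis ticks). For the g-code, the solid's height is divided into equal slices at the stated Δz and each level perimeter traced with G1 moves after a G0 lift.

; perimeter-only toolpath
G21 ; units = mm
G90 ; absolute positioning
G28 ; home
; layer 1
G0 Z6.667
G0 X0.000 Y0.000
G1 X18.000 Y0.000
G1 X18.000 Y4.000
G1 X7.000 Y4.000
G1 X7.000 Y19.000
G1 X0.000 Y19.000
G1 X0.000 Y0.000
; layer 2
G0 Z13.333
G0 X0.000 Y0.000
G1 X18.000 Y0.000
G1 X18.000 Y4.000
G1 X7.000 Y4.000
G1 X7.000 Y19.000
G1 X0.000 Y19.000
G1 X0.000 Y0.000
; layer 3
G0 Z20.000
G0 X0.000 Y0.000
G1 X18.000 Y0.000
G1 X18.000 Y4.000
G1 X7.000 Y4.000
G1 X7.000 Y19.000
G1 X0.000 Y19.000
G1 X0.000 Y0.000
M2 ; end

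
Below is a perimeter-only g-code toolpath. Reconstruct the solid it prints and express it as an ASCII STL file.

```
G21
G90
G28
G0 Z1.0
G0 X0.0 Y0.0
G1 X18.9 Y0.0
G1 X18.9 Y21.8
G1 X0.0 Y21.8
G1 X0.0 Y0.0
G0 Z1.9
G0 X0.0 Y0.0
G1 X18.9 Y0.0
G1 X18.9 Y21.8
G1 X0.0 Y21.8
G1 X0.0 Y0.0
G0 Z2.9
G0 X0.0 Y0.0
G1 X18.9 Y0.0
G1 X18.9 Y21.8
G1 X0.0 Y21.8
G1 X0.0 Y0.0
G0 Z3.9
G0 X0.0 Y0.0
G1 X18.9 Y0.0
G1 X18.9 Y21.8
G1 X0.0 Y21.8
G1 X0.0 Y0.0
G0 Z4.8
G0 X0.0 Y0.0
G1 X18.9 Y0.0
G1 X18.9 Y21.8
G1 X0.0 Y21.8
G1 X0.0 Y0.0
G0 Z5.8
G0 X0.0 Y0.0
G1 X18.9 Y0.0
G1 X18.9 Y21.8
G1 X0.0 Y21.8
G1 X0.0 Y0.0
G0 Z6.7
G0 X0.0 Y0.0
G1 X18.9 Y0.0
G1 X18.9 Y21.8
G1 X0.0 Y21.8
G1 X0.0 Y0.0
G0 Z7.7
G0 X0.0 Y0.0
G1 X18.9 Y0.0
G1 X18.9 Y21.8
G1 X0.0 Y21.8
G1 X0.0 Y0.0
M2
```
solid part
  facet normal 0.0000 0.0000 -1.0000
    outer loop
      vertex 18.9 21.8 0.0
      vertex 18.9 0.0 0.0
      vertex 0.0 0.0 0.0
    endloop
  endfacet
  facet normal 0.0000 0.0000 -1.0000
    outer loop
      vertex 0.0 21.8 0.0
      vertex 18.9 21.8 0.0
      vertex 0.0 0.0 0.0
    endloop
  endfacet
  facet normal 0.0000 0.0000 1.0000
    outer loop
      vertex 0.0 0.0 7.7
      vertex 18.9 0.0 7.7
      vertex 18.9 21.8 7.7
    endloop
  endfacet
  facet normal 0.0000 0.0000 1.0000
    outer loop
      vertex 0.0 0.0 7.7
      vertex 18.9 21.8 7.7
      vertex 0.0 21.8 7.7
    endloop
  endfacet
  facet normal 0.0000 -1.0000 0.0000
    outer loop
      vertex 0.0 0.0 0.0
      vertex 18.9 0.0 0.0
      vertex 18.9 0.0 7.7
    endloop
  endfacet
  facet normal 0.0000 -1.0000 0.0000
    outer loop
      vertex 0.0 0.0 0.0
      vertex 18.9 0.0 7.7
      vertex 0.0 0.0 7.7
    endloop
  endfacet
  facet normal 0.0000 1.0000 0.0000
    outer loop
      vertex 18.9 21.8 7.7
      vertex 18.9 21.8 0.0
      vertex 0.0 21.8 0.0
    endloop
  endfacet
  facet normal 0.0000 1.0000 0.0000
    outer loop
      vertex 0.0 21.8 7.7
      vertex 18.9 21.8 7.7
      vertex 0.0 21.8 0.0
    endloop
  endfacet
  facet normal -1.0000 0.0000 0.0000
    outer loop
      vertex 0.0 21.8 7.7
      vertex 0.0 21.8 0.0
      vertex 0.0 0.0 0.0
    endloop
  endfacet
  facet normal -1.0000 0.0000 0.0000
    outer loop
      vertex 0.0 0.0 7.7
      vertex 0.0 21.8 7.7
      vertex 0.0 0.0 0.0
    endloop
  endfacet
  facet normal 1.0000 0.0000 0.0000
    outer loop
      vertex 18.9 0.0 0.0
      vertex 18.9 21.8 0.0
      vertex 18.9 21.8 7.7
    endloop
  endfacet
  facet normal 1.0000 0.0000 0.0000
    outer loop
      vertex 18.9 0.0 0.0
      vertex 18.9 21.8 7.7
      vertex 18.9 0.0 7.7
    endloop
  endfacet
endsolid part

The G0 Z moves step by Δz≈1.0 mm. Every layer's G1 loop is the same polygon, so the solid is a straight extrusion of it from z=0 to z≈7.7. Closing with flat bottom and top caps and triangulating gives 12 facets — a rectangular box, roughly 18.9 × 21.8 mm footprint and 7.7 mm tall.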